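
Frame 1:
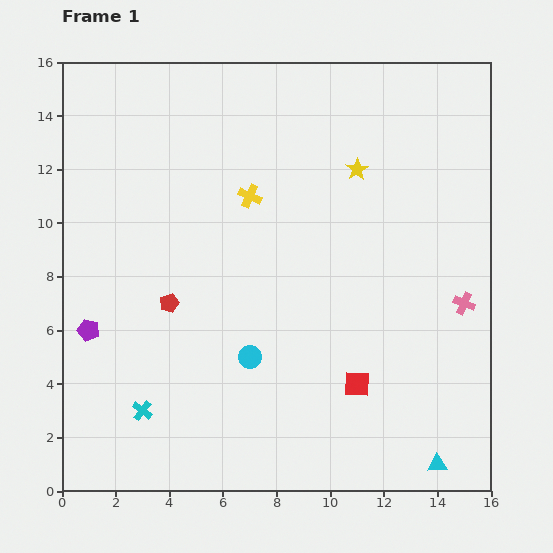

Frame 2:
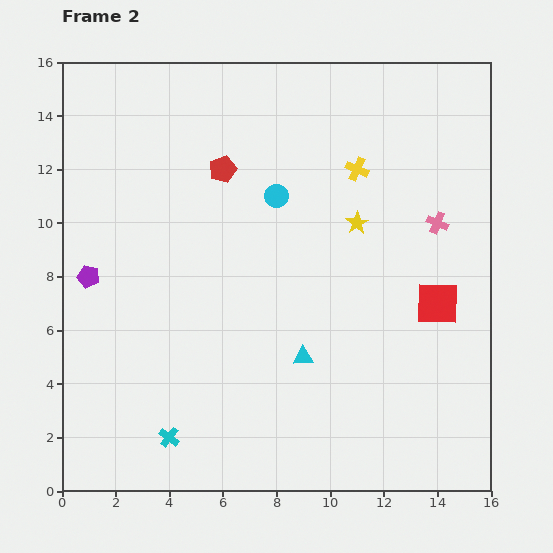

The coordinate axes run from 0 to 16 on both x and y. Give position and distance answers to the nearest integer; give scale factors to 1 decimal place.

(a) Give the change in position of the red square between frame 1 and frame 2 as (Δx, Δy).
(3, 3)

The red square was at (11, 4) in frame 1 and (14, 7) in frame 2.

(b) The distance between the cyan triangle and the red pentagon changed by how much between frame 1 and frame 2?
-4

Distance in frame 1: 12. Distance in frame 2: 8.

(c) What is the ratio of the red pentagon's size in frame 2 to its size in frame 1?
1.4×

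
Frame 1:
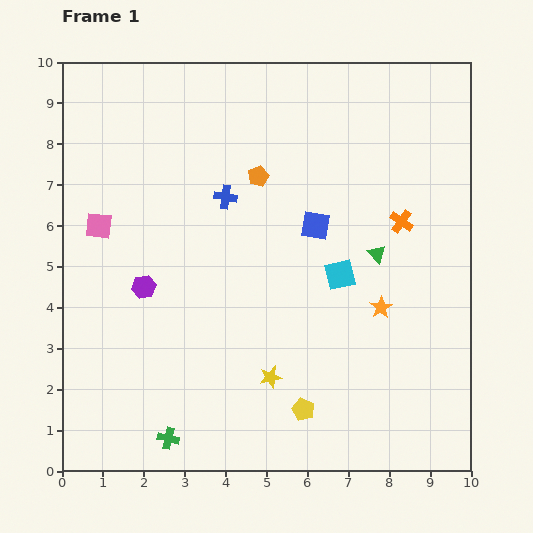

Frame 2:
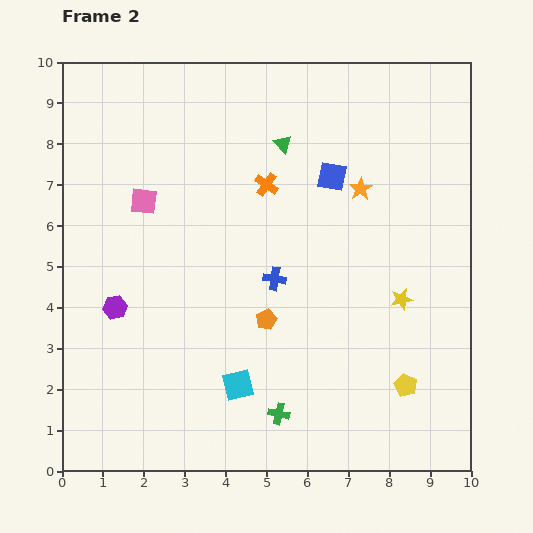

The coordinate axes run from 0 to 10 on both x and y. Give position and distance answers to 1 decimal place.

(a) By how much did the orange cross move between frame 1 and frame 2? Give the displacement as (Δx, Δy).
(-3.3, 0.9)

The orange cross was at (8.3, 6.1) in frame 1 and (5.0, 7.0) in frame 2.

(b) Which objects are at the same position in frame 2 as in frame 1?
none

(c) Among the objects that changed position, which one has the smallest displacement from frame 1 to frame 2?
the purple hexagon

(moved 0.9)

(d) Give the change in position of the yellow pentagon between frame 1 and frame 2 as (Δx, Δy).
(2.5, 0.6)

The yellow pentagon was at (5.9, 1.5) in frame 1 and (8.4, 2.1) in frame 2.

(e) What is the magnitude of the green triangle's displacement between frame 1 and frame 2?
3.5

The green triangle moved from (7.7, 5.3) to (5.4, 8.0), a distance of √(2.3² + 2.7²) ≈ 3.5.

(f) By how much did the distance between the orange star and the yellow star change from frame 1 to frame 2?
-0.3

Distance in frame 1: 3.2. Distance in frame 2: 2.9.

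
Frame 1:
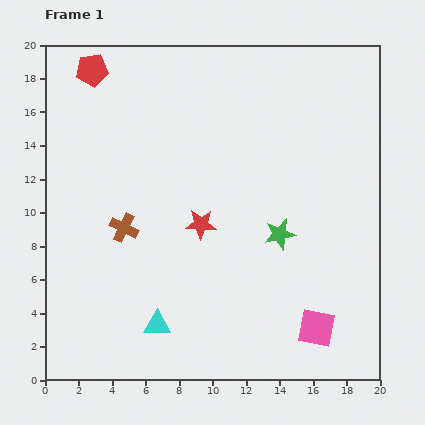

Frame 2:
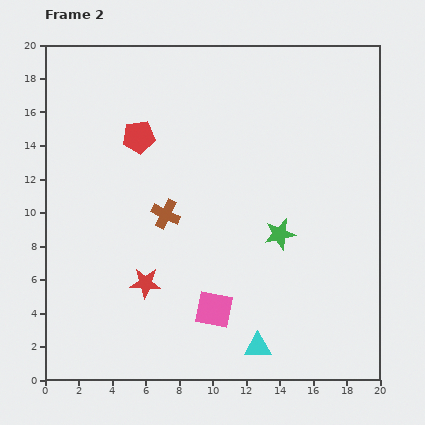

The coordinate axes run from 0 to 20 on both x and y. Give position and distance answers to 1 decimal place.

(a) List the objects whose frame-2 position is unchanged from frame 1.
the green star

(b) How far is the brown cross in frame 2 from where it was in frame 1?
2.6

The brown cross moved from (4.7, 9.1) to (7.2, 9.9), a distance of √(2.5² + 0.8²) ≈ 2.6.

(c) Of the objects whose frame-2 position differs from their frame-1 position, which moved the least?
the brown cross

(moved 2.6)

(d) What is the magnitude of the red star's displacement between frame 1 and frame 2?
4.8

The red star moved from (9.3, 9.3) to (6.0, 5.8), a distance of √(3.3² + 3.5²) ≈ 4.8.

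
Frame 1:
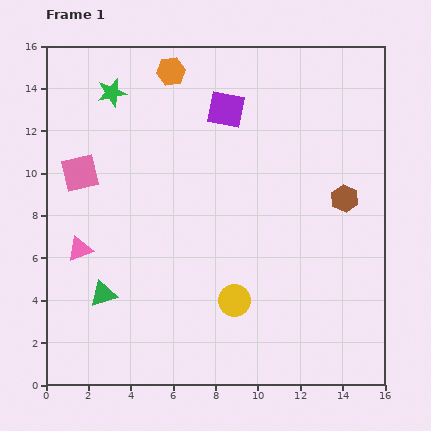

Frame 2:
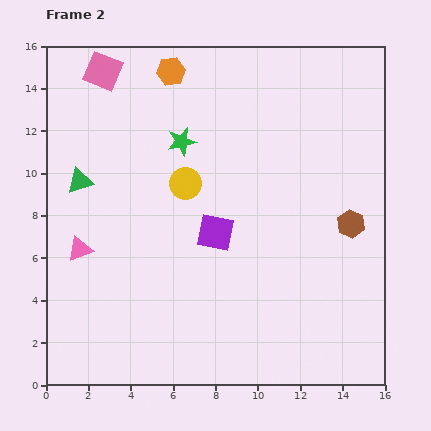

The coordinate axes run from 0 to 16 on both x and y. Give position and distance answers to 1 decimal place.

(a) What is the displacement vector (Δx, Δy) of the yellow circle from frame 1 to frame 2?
(-2.3, 5.5)

The yellow circle was at (8.9, 4.0) in frame 1 and (6.6, 9.5) in frame 2.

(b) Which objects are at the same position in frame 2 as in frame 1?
the pink triangle, the orange hexagon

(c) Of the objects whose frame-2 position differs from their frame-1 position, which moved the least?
the brown hexagon

(moved 1.2)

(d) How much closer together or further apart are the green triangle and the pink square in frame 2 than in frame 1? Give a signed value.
-0.5

Distance in frame 1: 5.8. Distance in frame 2: 5.3.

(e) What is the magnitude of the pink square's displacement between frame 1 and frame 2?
4.9

The pink square moved from (1.6, 10.0) to (2.7, 14.8), a distance of √(1.1² + 4.8²) ≈ 4.9.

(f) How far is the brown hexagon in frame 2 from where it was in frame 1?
1.2

The brown hexagon moved from (14.1, 8.8) to (14.4, 7.6), a distance of √(0.3² + 1.2²) ≈ 1.2.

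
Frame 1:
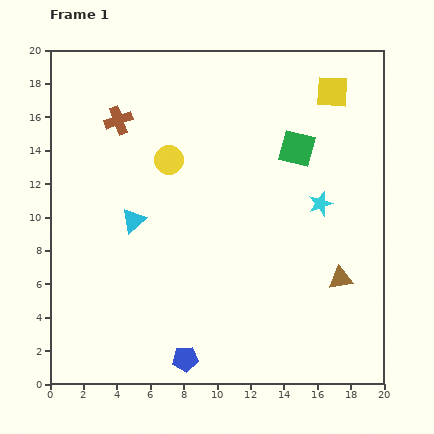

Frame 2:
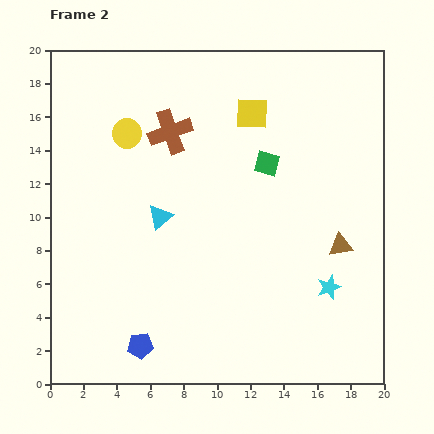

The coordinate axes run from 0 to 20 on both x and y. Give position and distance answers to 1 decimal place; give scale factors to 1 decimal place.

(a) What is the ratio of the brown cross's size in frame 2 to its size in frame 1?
1.6×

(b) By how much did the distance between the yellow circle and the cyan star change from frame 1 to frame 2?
+5.7

Distance in frame 1: 9.5. Distance in frame 2: 15.2.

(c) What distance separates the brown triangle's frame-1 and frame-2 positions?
2.0

The brown triangle moved from (17.4, 6.3) to (17.4, 8.3), a distance of √(0.0² + 2.0²) ≈ 2.0.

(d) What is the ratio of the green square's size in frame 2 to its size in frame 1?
0.7×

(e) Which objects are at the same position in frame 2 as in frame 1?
none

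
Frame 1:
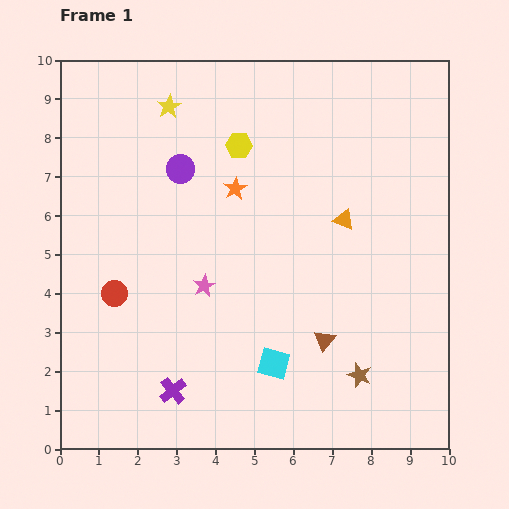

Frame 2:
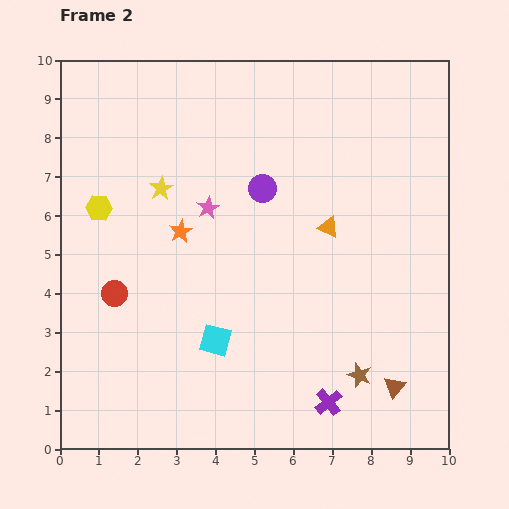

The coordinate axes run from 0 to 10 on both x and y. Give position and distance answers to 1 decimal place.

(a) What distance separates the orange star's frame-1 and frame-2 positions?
1.8

The orange star moved from (4.5, 6.7) to (3.1, 5.6), a distance of √(1.4² + 1.1²) ≈ 1.8.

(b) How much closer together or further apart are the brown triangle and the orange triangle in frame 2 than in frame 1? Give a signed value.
+1.3

Distance in frame 1: 3.1. Distance in frame 2: 4.4.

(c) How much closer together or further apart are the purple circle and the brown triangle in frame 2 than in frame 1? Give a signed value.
+0.4

Distance in frame 1: 5.7. Distance in frame 2: 6.1.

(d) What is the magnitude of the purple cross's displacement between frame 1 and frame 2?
4.0

The purple cross moved from (2.9, 1.5) to (6.9, 1.2), a distance of √(4.0² + 0.3²) ≈ 4.0.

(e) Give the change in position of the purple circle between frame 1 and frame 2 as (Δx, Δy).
(2.1, -0.5)

The purple circle was at (3.1, 7.2) in frame 1 and (5.2, 6.7) in frame 2.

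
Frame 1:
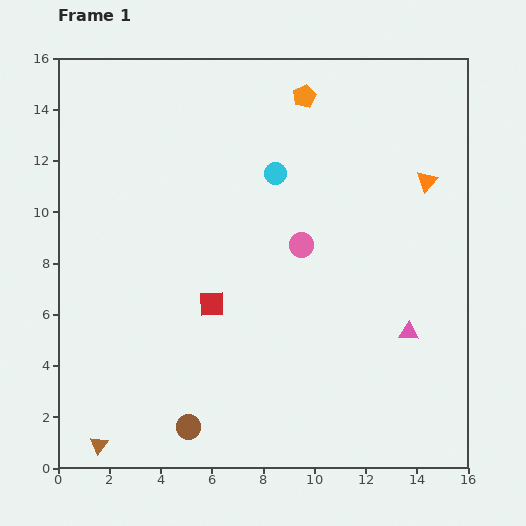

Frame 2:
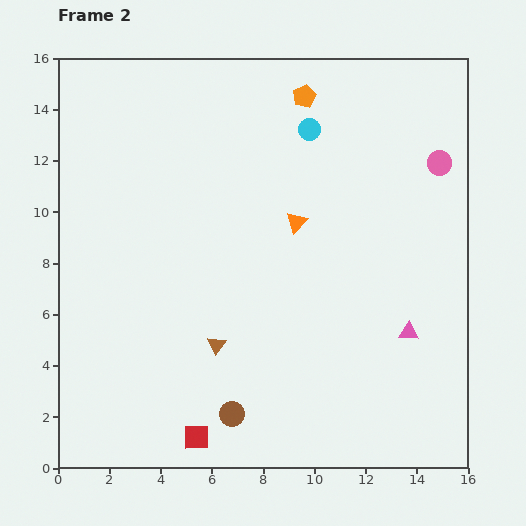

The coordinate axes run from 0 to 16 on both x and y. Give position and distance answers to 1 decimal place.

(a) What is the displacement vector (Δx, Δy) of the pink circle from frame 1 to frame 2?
(5.4, 3.2)

The pink circle was at (9.5, 8.7) in frame 1 and (14.9, 11.9) in frame 2.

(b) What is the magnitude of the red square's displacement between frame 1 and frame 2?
5.2

The red square moved from (6.0, 6.4) to (5.4, 1.2), a distance of √(0.6² + 5.2²) ≈ 5.2.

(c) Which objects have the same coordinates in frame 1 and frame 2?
the pink triangle, the orange pentagon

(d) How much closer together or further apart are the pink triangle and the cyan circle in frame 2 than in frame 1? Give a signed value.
+0.7

Distance in frame 1: 8.1. Distance in frame 2: 8.8.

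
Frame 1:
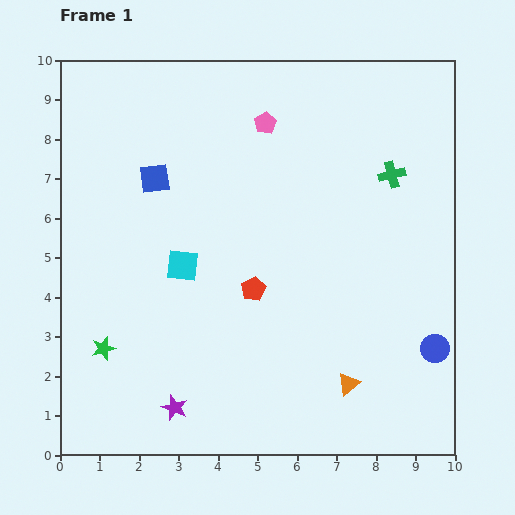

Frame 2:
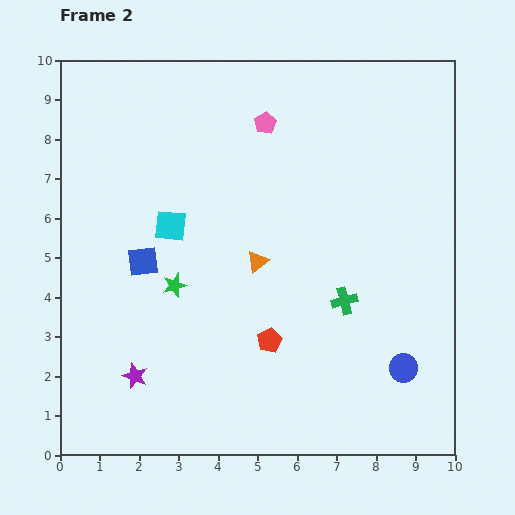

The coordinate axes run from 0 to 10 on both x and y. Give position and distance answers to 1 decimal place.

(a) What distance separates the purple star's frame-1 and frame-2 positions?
1.3

The purple star moved from (2.9, 1.2) to (1.9, 2.0), a distance of √(1.0² + 0.8²) ≈ 1.3.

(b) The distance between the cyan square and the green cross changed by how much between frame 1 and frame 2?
-1.0

Distance in frame 1: 5.8. Distance in frame 2: 4.8.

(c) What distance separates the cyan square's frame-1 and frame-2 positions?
1.0

The cyan square moved from (3.1, 4.8) to (2.8, 5.8), a distance of √(0.3² + 1.0²) ≈ 1.0.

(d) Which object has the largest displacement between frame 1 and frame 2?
the orange triangle

(moved 3.9; next 3.4)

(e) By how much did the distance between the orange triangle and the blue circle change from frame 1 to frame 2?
+2.2

Distance in frame 1: 2.4. Distance in frame 2: 4.6.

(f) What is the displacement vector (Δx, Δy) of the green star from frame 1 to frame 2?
(1.8, 1.6)

The green star was at (1.1, 2.7) in frame 1 and (2.9, 4.3) in frame 2.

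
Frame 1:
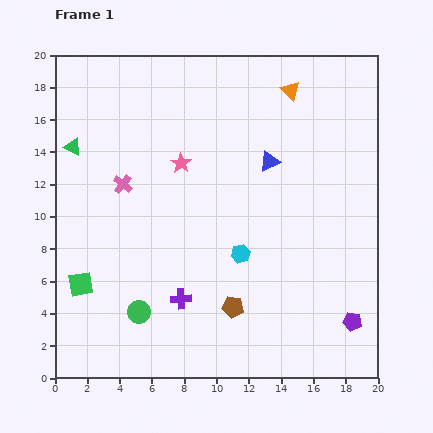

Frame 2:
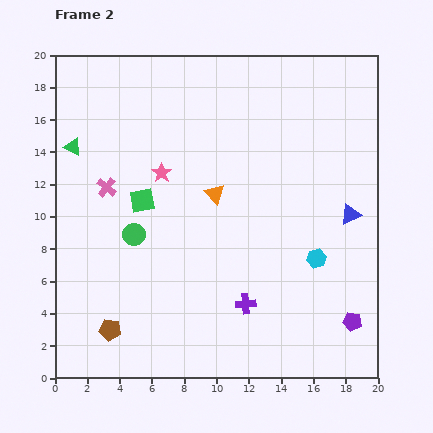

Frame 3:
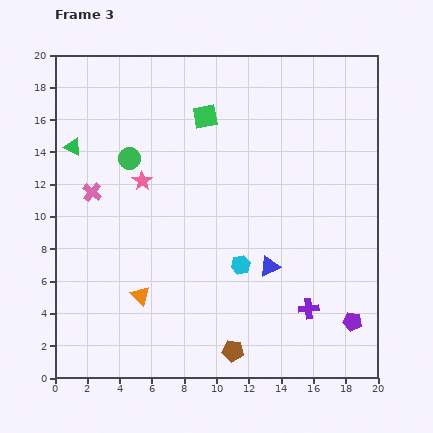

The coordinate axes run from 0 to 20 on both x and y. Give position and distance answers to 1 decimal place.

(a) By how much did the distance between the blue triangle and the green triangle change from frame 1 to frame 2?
+5.5

Distance in frame 1: 12.2. Distance in frame 2: 17.7.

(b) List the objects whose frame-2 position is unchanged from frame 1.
the green triangle, the purple pentagon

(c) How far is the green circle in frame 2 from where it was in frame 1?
4.8

The green circle moved from (5.2, 4.1) to (4.9, 8.9), a distance of √(0.3² + 4.8²) ≈ 4.8.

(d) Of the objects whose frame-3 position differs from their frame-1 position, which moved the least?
the cyan hexagon

(moved 0.7)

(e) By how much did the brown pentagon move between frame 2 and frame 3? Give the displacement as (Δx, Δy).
(7.6, -1.3)

The brown pentagon was at (3.4, 3.0) in frame 2 and (11.0, 1.7) in frame 3.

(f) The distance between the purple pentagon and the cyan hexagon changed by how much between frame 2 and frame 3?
+3.2

Distance in frame 2: 4.5. Distance in frame 3: 7.7.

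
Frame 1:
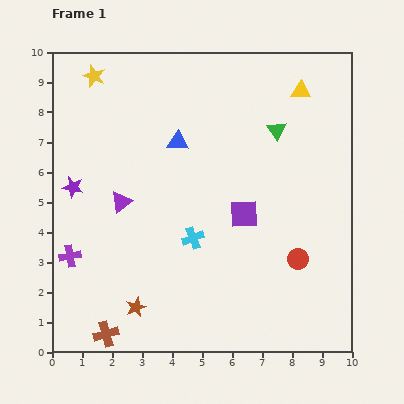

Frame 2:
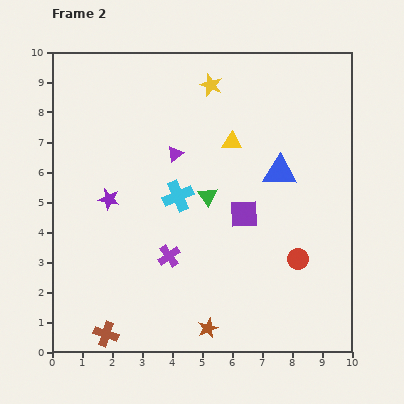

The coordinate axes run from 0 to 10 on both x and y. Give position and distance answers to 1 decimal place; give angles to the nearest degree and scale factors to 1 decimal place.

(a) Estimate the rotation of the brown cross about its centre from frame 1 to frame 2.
34° clockwise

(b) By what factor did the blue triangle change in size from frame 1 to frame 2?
1.5×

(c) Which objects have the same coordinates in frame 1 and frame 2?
the red circle, the brown cross, the purple square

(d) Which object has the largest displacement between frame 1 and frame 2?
the yellow star

(moved 3.9; next 3.5)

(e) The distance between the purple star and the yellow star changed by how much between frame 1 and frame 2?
+1.3

Distance in frame 1: 3.8. Distance in frame 2: 5.1.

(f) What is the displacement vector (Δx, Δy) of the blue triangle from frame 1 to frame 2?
(3.4, -1.0)

The blue triangle was at (4.2, 7.0) in frame 1 and (7.6, 6.0) in frame 2.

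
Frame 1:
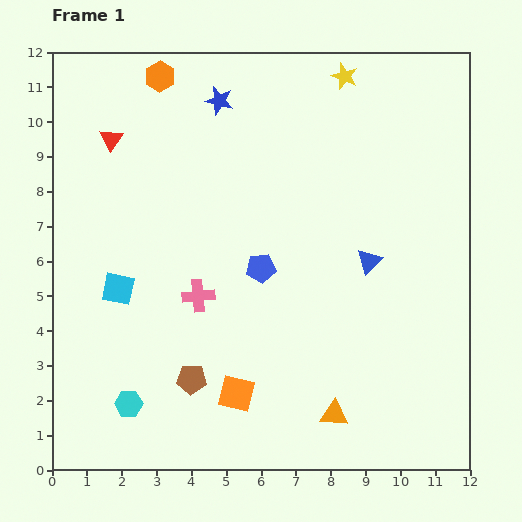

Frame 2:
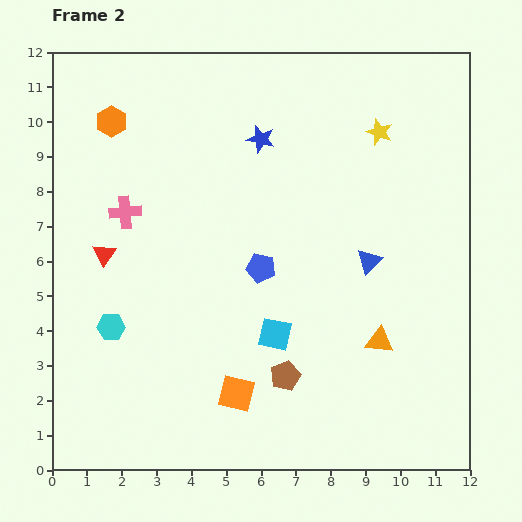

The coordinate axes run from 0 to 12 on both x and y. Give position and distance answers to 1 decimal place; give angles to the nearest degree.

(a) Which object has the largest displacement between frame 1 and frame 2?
the cyan square

(moved 4.7; next 3.3)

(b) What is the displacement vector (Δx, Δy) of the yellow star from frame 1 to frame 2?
(1.0, -1.6)

The yellow star was at (8.4, 11.3) in frame 1 and (9.4, 9.7) in frame 2.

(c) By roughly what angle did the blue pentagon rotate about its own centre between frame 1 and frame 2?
18° clockwise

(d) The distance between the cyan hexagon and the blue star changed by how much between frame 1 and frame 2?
-2.2

Distance in frame 1: 9.1. Distance in frame 2: 6.9.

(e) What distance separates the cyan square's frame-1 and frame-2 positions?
4.7

The cyan square moved from (1.9, 5.2) to (6.4, 3.9), a distance of √(4.5² + 1.3²) ≈ 4.7.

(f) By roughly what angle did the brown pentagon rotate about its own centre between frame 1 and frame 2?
25° counter-clockwise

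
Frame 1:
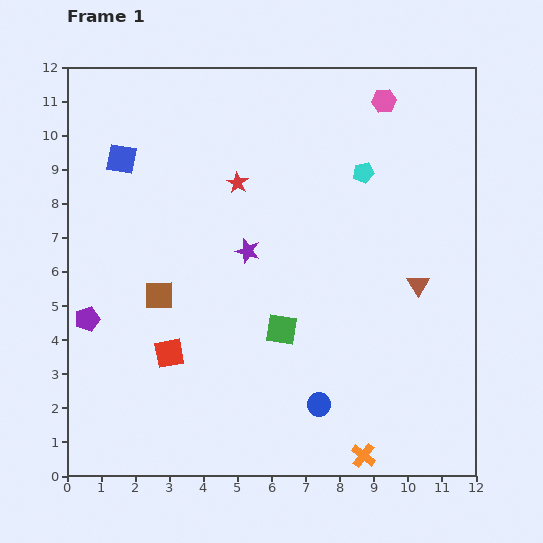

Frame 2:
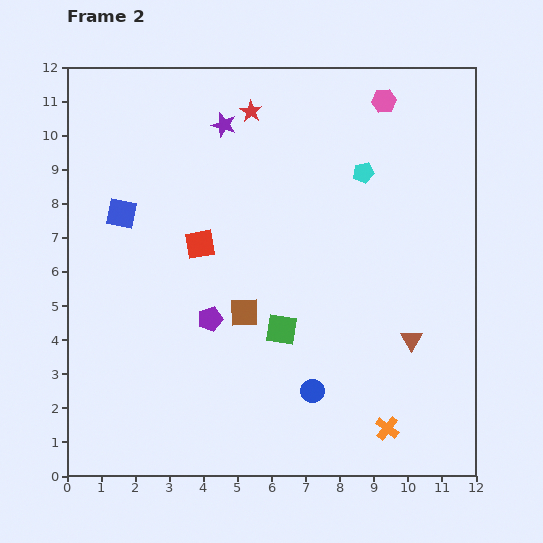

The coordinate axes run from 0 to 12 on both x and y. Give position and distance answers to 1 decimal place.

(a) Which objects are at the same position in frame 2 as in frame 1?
the pink hexagon, the cyan pentagon, the green square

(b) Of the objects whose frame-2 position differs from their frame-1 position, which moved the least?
the blue circle

(moved 0.4)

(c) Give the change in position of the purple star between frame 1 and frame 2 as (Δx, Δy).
(-0.7, 3.7)

The purple star was at (5.3, 6.6) in frame 1 and (4.6, 10.3) in frame 2.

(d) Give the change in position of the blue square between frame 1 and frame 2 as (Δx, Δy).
(0.0, -1.6)

The blue square was at (1.6, 9.3) in frame 1 and (1.6, 7.7) in frame 2.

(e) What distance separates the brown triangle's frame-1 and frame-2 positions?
1.6

The brown triangle moved from (10.3, 5.6) to (10.1, 4.0), a distance of √(0.2² + 1.6²) ≈ 1.6.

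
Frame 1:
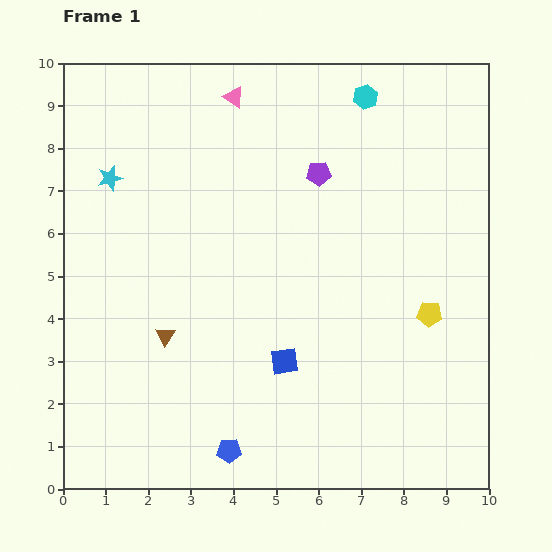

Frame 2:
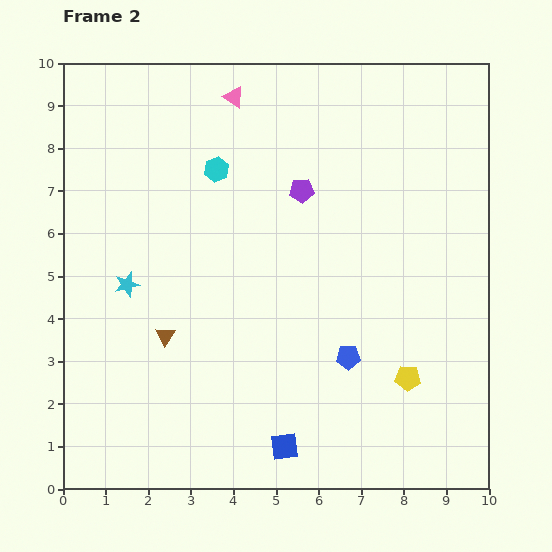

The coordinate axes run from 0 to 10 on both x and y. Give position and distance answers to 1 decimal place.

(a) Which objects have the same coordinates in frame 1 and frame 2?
the brown triangle, the pink triangle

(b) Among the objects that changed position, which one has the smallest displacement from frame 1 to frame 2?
the purple pentagon

(moved 0.6)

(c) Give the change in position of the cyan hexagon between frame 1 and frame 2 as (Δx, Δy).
(-3.5, -1.7)

The cyan hexagon was at (7.1, 9.2) in frame 1 and (3.6, 7.5) in frame 2.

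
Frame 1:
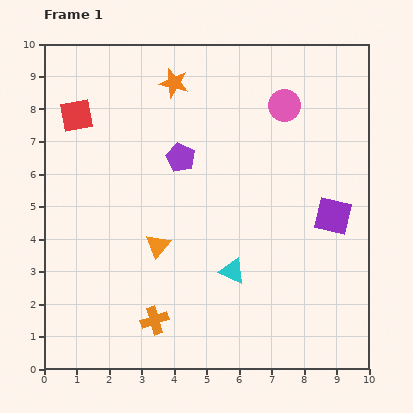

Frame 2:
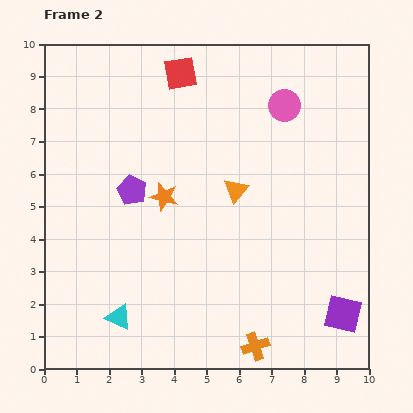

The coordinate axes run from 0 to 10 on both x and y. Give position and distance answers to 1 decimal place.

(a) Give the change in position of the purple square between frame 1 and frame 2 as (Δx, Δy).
(0.3, -3.0)

The purple square was at (8.9, 4.7) in frame 1 and (9.2, 1.7) in frame 2.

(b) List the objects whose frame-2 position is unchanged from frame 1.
the pink circle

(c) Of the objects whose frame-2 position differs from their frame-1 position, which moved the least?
the purple pentagon

(moved 1.8)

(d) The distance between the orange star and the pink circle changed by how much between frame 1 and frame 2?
+1.1

Distance in frame 1: 3.5. Distance in frame 2: 4.6.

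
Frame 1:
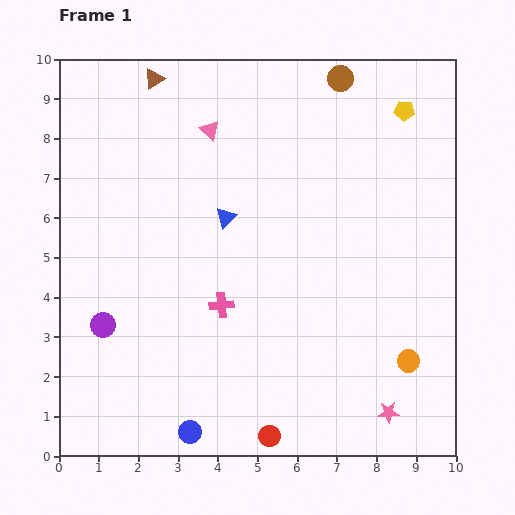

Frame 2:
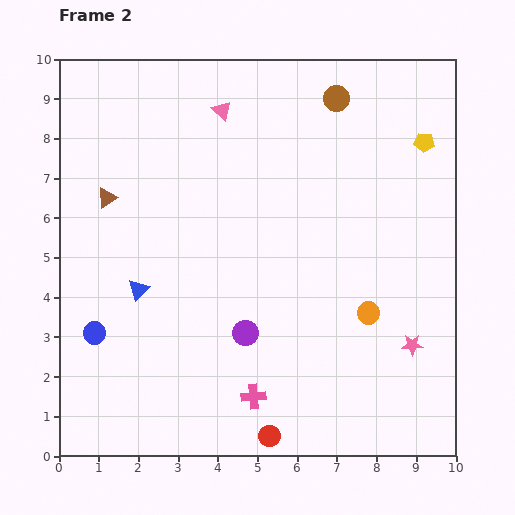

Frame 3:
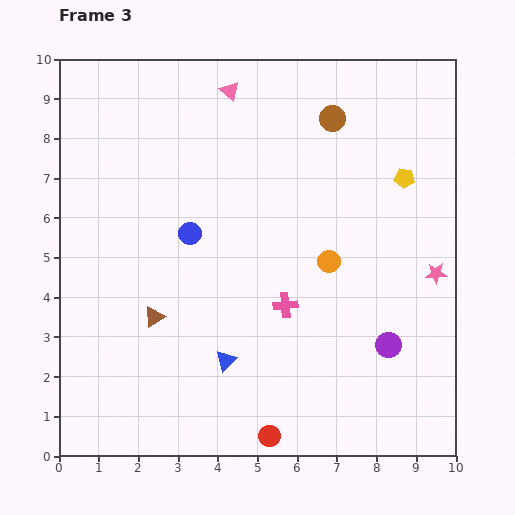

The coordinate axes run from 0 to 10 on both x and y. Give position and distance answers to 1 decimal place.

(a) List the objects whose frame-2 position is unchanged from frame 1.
the red circle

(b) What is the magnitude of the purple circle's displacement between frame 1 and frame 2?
3.6

The purple circle moved from (1.1, 3.3) to (4.7, 3.1), a distance of √(3.6² + 0.2²) ≈ 3.6.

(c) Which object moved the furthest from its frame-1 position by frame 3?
the purple circle

(moved 7.2; next 6.0)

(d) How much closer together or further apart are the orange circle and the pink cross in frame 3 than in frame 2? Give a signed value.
-2.0

Distance in frame 2: 3.6. Distance in frame 3: 1.6.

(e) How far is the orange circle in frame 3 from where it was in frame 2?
1.6

The orange circle moved from (7.8, 3.6) to (6.8, 4.9), a distance of √(1.0² + 1.3²) ≈ 1.6.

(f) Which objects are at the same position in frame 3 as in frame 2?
the red circle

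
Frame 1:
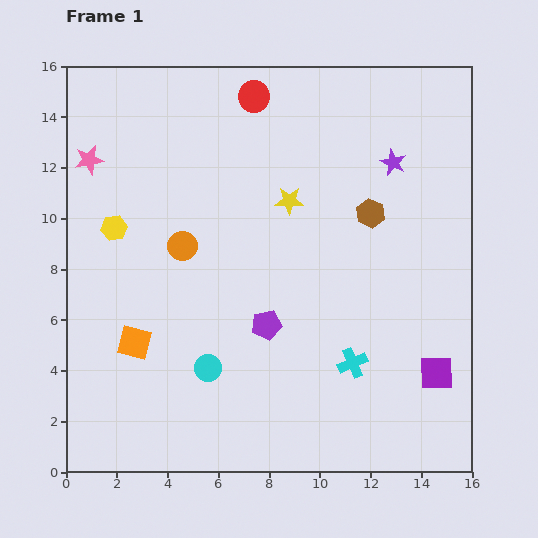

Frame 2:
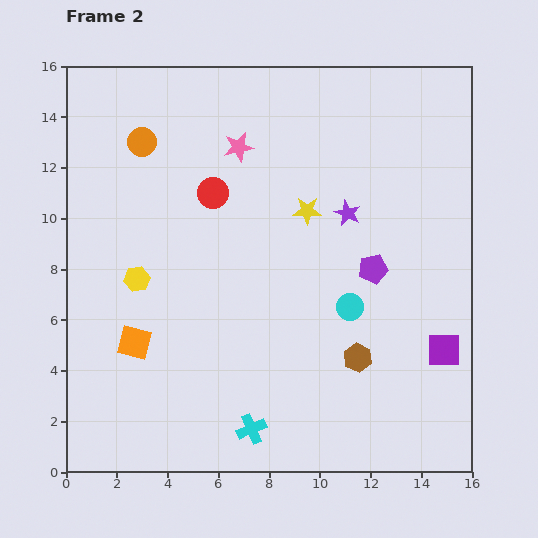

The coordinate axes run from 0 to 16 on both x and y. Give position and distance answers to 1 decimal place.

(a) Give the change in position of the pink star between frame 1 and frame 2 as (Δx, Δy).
(5.9, 0.5)

The pink star was at (0.9, 12.3) in frame 1 and (6.8, 12.8) in frame 2.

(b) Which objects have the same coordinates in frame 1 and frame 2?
the orange square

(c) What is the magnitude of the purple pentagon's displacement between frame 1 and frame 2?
4.7

The purple pentagon moved from (7.9, 5.8) to (12.1, 8.0), a distance of √(4.2² + 2.2²) ≈ 4.7.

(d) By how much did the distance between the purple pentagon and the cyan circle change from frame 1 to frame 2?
-1.2

Distance in frame 1: 2.9. Distance in frame 2: 1.7.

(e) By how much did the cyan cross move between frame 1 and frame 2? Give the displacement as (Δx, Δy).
(-4.0, -2.6)

The cyan cross was at (11.3, 4.3) in frame 1 and (7.3, 1.7) in frame 2.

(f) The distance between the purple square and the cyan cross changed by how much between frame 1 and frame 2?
+4.9

Distance in frame 1: 3.3. Distance in frame 2: 8.2.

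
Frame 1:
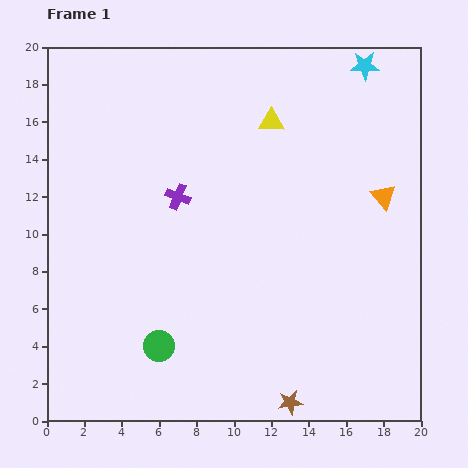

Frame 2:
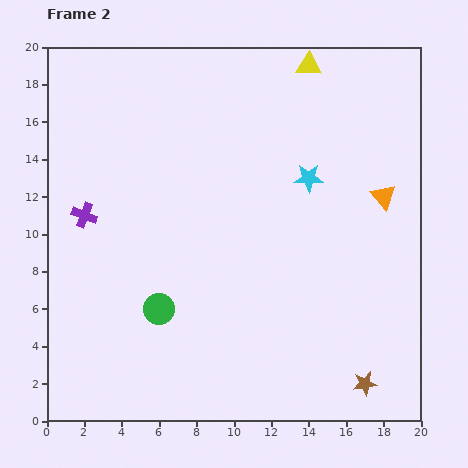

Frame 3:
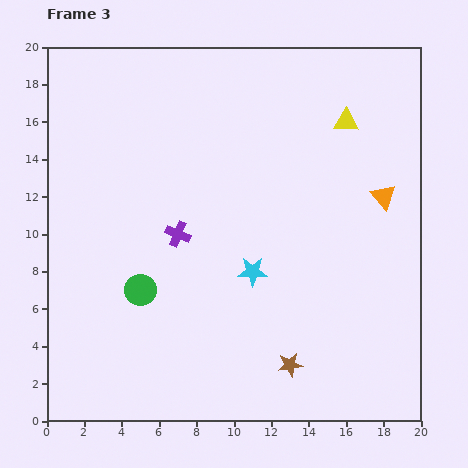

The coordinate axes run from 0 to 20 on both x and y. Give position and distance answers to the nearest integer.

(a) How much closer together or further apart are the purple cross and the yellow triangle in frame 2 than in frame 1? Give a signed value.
+8

Distance in frame 1: 6. Distance in frame 2: 14.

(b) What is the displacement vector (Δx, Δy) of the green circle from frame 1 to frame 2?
(0, 2)

The green circle was at (6, 4) in frame 1 and (6, 6) in frame 2.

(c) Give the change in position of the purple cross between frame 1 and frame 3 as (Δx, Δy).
(0, -2)

The purple cross was at (7, 12) in frame 1 and (7, 10) in frame 3.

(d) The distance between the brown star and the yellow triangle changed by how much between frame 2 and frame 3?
-4

Distance in frame 2: 17. Distance in frame 3: 13.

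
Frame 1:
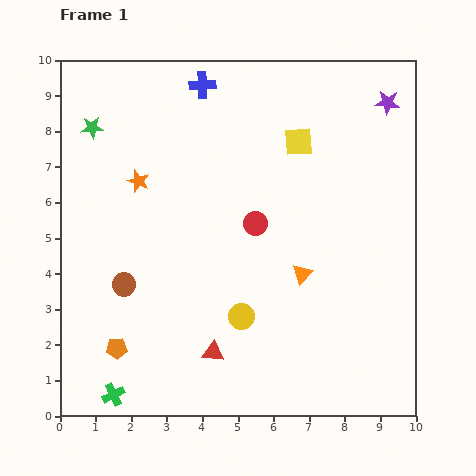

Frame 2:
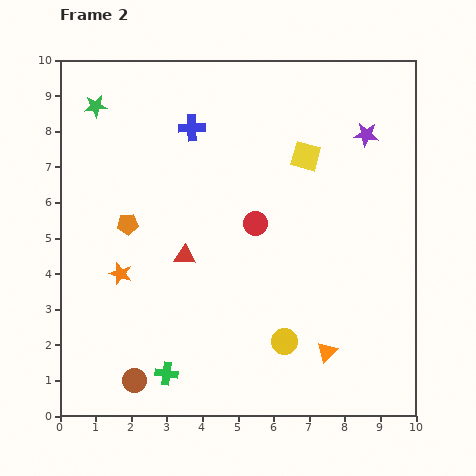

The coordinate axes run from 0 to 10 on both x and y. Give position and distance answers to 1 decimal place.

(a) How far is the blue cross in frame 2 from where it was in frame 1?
1.2

The blue cross moved from (4.0, 9.3) to (3.7, 8.1), a distance of √(0.3² + 1.2²) ≈ 1.2.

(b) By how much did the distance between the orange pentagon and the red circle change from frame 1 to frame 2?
-1.6

Distance in frame 1: 5.2. Distance in frame 2: 3.6.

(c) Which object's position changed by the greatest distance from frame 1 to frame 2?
the orange pentagon

(moved 3.5; next 2.8)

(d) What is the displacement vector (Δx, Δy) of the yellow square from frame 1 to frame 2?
(0.2, -0.4)

The yellow square was at (6.7, 7.7) in frame 1 and (6.9, 7.3) in frame 2.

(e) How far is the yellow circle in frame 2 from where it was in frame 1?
1.4

The yellow circle moved from (5.1, 2.8) to (6.3, 2.1), a distance of √(1.2² + 0.7²) ≈ 1.4.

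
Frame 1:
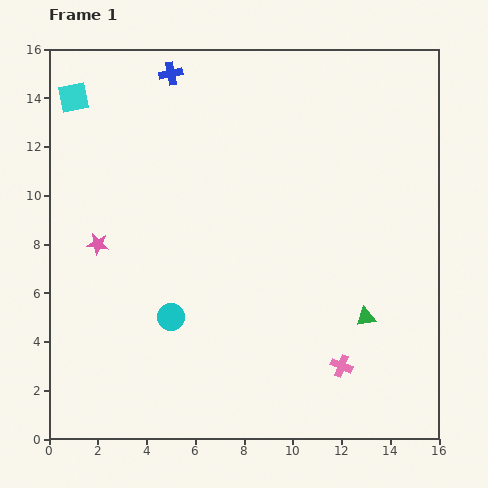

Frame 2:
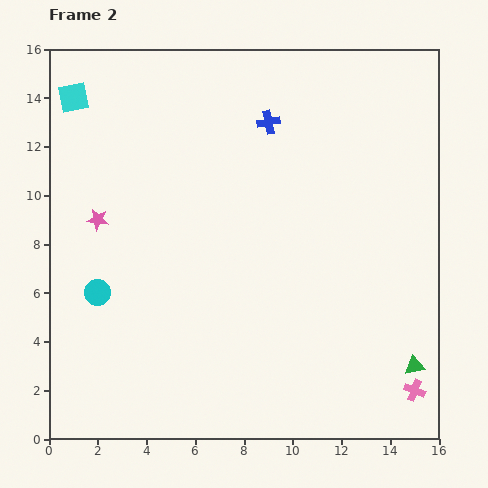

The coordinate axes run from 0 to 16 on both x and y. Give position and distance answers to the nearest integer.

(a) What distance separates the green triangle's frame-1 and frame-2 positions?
3

The green triangle moved from (13, 5) to (15, 3), a distance of √(2² + 2²) ≈ 3.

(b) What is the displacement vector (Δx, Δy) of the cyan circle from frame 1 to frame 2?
(-3, 1)

The cyan circle was at (5, 5) in frame 1 and (2, 6) in frame 2.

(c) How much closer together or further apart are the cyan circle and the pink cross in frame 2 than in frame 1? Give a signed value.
+7

Distance in frame 1: 7. Distance in frame 2: 14.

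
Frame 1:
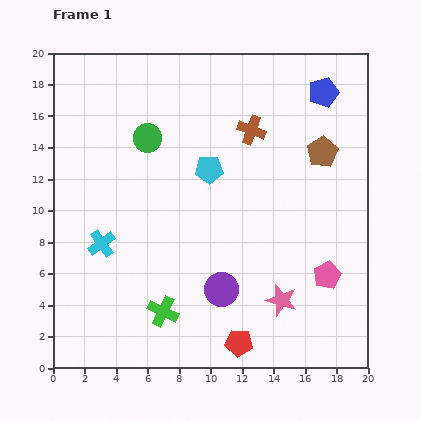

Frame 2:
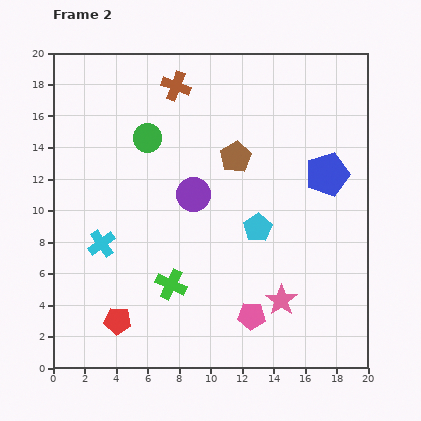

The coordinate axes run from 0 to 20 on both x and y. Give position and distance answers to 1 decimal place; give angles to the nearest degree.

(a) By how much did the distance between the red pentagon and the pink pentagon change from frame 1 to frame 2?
+1.4

Distance in frame 1: 7.1. Distance in frame 2: 8.5.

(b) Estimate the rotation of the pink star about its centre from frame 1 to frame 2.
19° clockwise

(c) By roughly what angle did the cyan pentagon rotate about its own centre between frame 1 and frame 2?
30° counter-clockwise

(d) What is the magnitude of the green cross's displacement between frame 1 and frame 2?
1.8

The green cross moved from (7.0, 3.6) to (7.5, 5.3), a distance of √(0.5² + 1.7²) ≈ 1.8.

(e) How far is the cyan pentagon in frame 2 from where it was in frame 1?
4.8

The cyan pentagon moved from (9.9, 12.6) to (13.0, 8.9), a distance of √(3.1² + 3.7²) ≈ 4.8.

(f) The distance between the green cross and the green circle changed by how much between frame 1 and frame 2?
-1.6

Distance in frame 1: 11.0. Distance in frame 2: 9.4.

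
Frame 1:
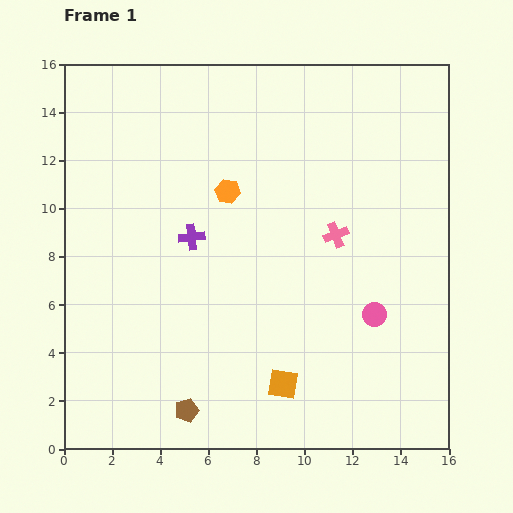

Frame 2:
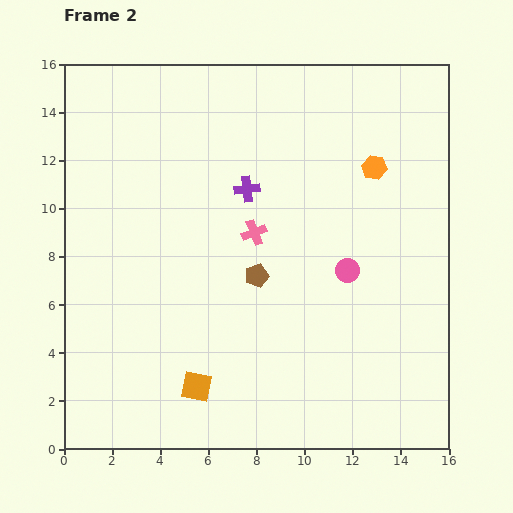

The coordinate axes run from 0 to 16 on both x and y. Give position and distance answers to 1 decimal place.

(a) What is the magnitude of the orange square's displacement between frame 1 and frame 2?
3.6

The orange square moved from (9.1, 2.7) to (5.5, 2.6), a distance of √(3.6² + 0.1²) ≈ 3.6.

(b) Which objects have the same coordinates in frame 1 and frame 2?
none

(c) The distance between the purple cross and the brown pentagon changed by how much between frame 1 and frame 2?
-3.6

Distance in frame 1: 7.2. Distance in frame 2: 3.6.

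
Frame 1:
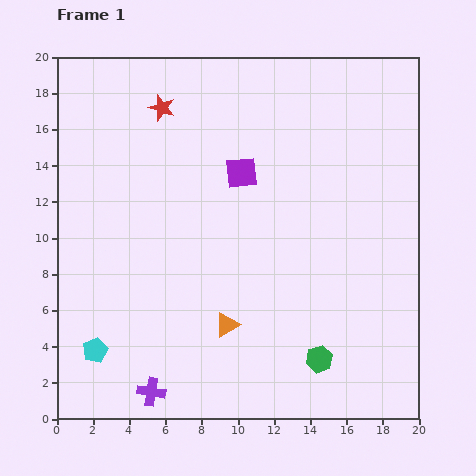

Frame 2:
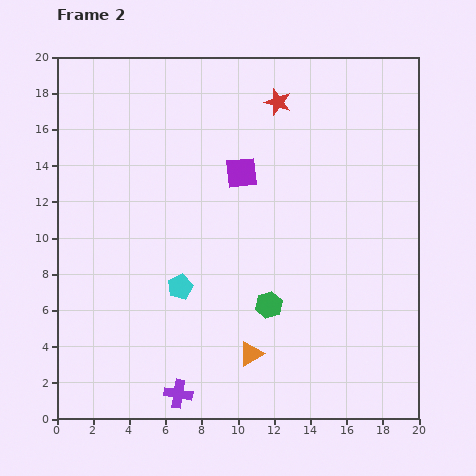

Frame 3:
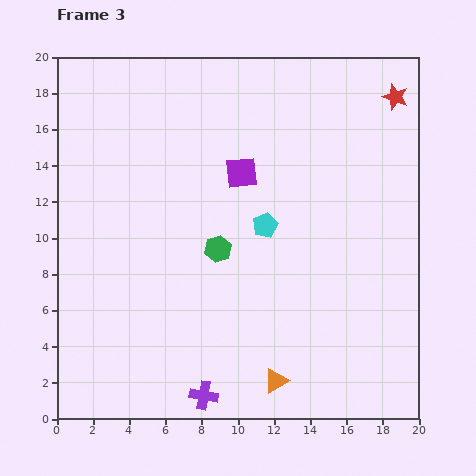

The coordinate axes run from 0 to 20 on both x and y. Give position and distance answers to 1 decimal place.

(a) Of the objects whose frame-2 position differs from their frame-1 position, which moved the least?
the purple cross

(moved 1.5)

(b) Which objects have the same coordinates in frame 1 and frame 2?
the purple square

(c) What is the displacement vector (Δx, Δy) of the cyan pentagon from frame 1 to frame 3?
(9.4, 6.9)

The cyan pentagon was at (2.1, 3.8) in frame 1 and (11.5, 10.7) in frame 3.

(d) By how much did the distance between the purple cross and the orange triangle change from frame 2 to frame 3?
-0.5

Distance in frame 2: 4.6. Distance in frame 3: 4.1.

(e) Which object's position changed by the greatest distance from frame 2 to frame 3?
the red star

(moved 6.5; next 5.8)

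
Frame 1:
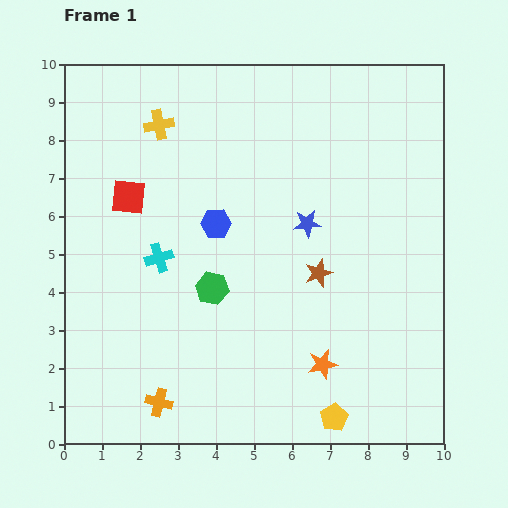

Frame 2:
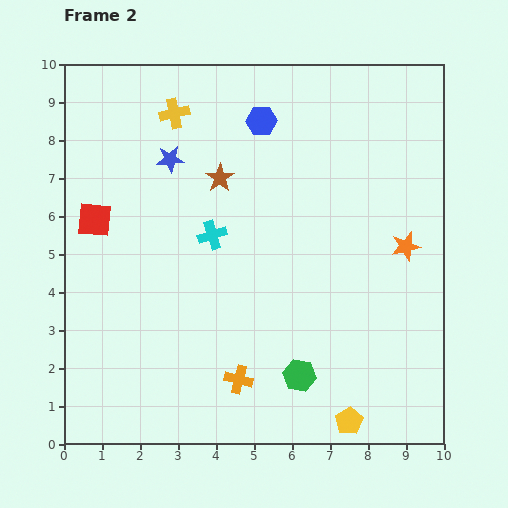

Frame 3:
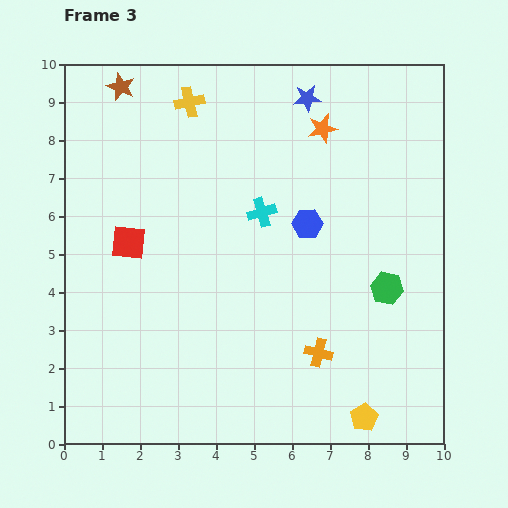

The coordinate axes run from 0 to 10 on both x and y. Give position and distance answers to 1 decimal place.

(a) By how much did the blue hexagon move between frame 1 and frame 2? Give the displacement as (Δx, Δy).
(1.2, 2.7)

The blue hexagon was at (4.0, 5.8) in frame 1 and (5.2, 8.5) in frame 2.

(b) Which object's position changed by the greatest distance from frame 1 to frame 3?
the brown star

(moved 7.1; next 6.2)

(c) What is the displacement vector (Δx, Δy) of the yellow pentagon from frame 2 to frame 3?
(0.4, 0.1)

The yellow pentagon was at (7.5, 0.6) in frame 2 and (7.9, 0.7) in frame 3.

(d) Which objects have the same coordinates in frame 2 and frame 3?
none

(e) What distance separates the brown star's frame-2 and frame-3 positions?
3.5

The brown star moved from (4.1, 7.0) to (1.5, 9.4), a distance of √(2.6² + 2.4²) ≈ 3.5.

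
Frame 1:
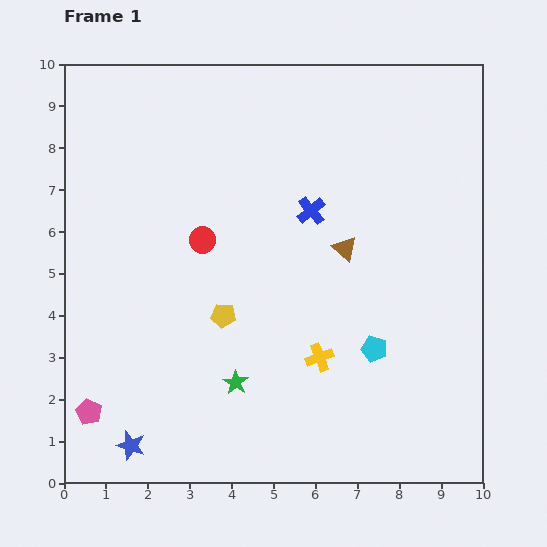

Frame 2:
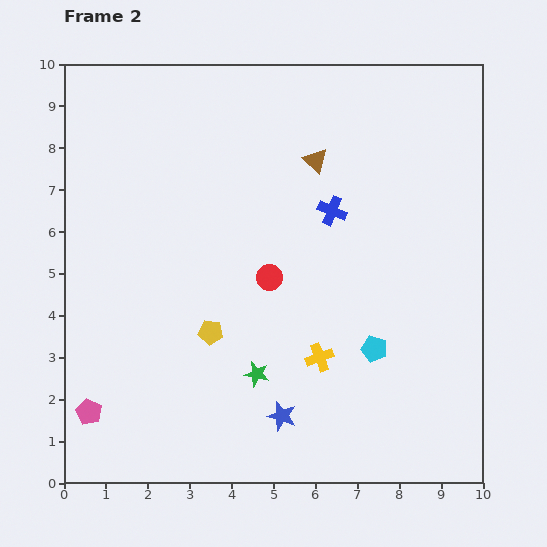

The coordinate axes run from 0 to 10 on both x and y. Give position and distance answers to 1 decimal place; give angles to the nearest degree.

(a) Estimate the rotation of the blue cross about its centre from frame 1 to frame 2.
29° counter-clockwise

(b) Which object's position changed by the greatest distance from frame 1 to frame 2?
the blue star

(moved 3.7; next 2.2)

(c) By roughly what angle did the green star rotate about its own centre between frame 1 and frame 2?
20° counter-clockwise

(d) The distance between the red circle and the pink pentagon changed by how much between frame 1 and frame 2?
+0.5

Distance in frame 1: 4.9. Distance in frame 2: 5.4.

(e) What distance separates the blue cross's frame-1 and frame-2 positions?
0.5

The blue cross moved from (5.9, 6.5) to (6.4, 6.5), a distance of √(0.5² + 0.0²) ≈ 0.5.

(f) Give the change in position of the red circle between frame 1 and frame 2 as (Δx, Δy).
(1.6, -0.9)

The red circle was at (3.3, 5.8) in frame 1 and (4.9, 4.9) in frame 2.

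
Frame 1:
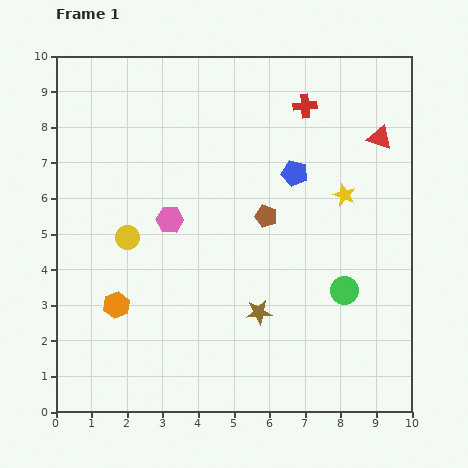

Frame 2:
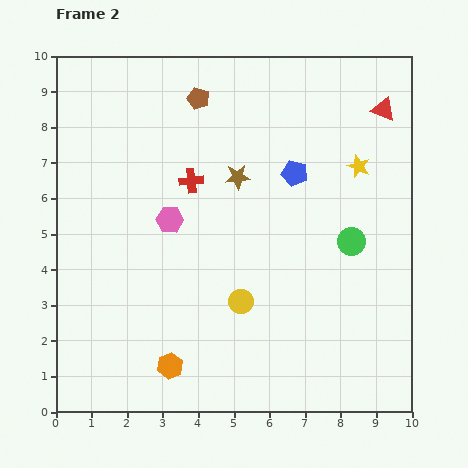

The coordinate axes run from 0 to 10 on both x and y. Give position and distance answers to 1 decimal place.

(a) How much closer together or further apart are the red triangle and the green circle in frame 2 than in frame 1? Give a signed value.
-0.6

Distance in frame 1: 4.4. Distance in frame 2: 3.8.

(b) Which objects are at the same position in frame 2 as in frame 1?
the pink hexagon, the blue pentagon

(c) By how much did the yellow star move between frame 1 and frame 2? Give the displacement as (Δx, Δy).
(0.4, 0.8)

The yellow star was at (8.1, 6.1) in frame 1 and (8.5, 6.9) in frame 2.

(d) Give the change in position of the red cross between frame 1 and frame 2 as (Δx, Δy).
(-3.2, -2.1)

The red cross was at (7.0, 8.6) in frame 1 and (3.8, 6.5) in frame 2.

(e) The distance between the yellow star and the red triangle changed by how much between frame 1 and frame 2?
-0.2

Distance in frame 1: 1.9. Distance in frame 2: 1.7.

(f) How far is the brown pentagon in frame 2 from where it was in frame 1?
3.8

The brown pentagon moved from (5.9, 5.5) to (4.0, 8.8), a distance of √(1.9² + 3.3²) ≈ 3.8.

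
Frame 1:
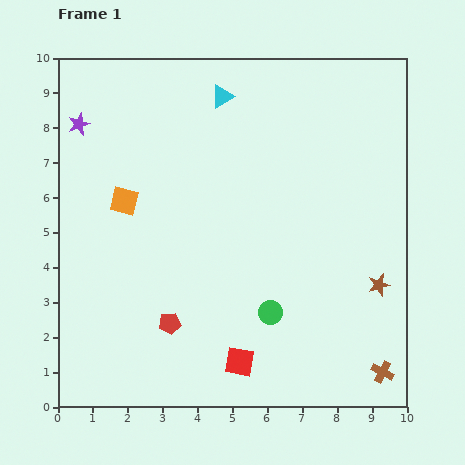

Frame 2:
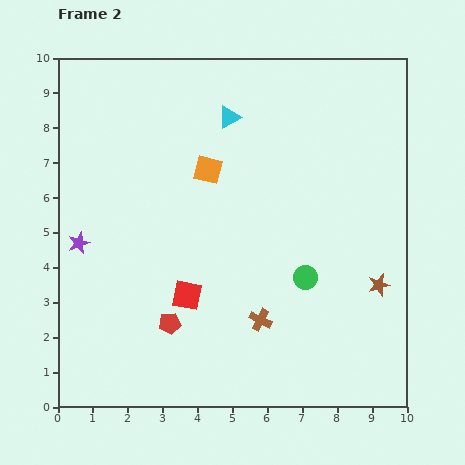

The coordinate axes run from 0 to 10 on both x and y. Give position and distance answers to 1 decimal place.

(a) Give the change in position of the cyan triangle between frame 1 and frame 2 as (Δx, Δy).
(0.2, -0.6)

The cyan triangle was at (4.7, 8.9) in frame 1 and (4.9, 8.3) in frame 2.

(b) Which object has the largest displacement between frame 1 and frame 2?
the brown cross

(moved 3.8; next 3.4)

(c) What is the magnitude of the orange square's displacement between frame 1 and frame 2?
2.6

The orange square moved from (1.9, 5.9) to (4.3, 6.8), a distance of √(2.4² + 0.9²) ≈ 2.6.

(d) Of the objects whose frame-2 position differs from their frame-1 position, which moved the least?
the cyan triangle

(moved 0.6)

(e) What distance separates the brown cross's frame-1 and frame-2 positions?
3.8

The brown cross moved from (9.3, 1.0) to (5.8, 2.5), a distance of √(3.5² + 1.5²) ≈ 3.8.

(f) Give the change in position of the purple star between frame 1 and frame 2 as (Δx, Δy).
(0.0, -3.4)

The purple star was at (0.6, 8.1) in frame 1 and (0.6, 4.7) in frame 2.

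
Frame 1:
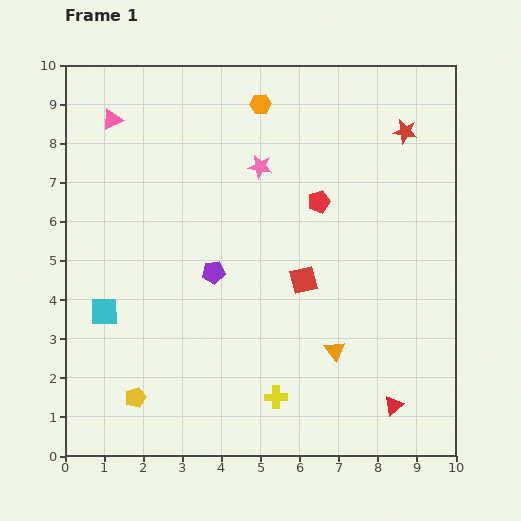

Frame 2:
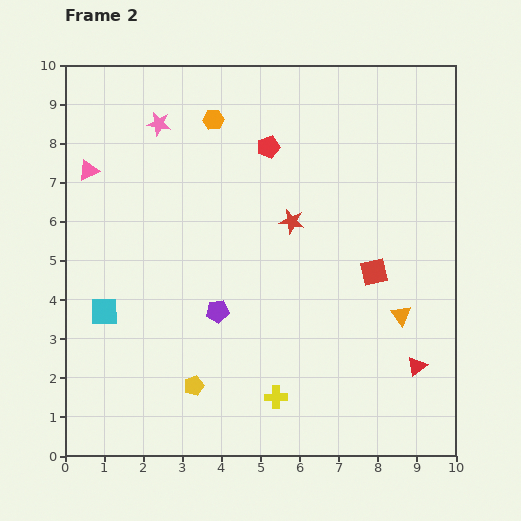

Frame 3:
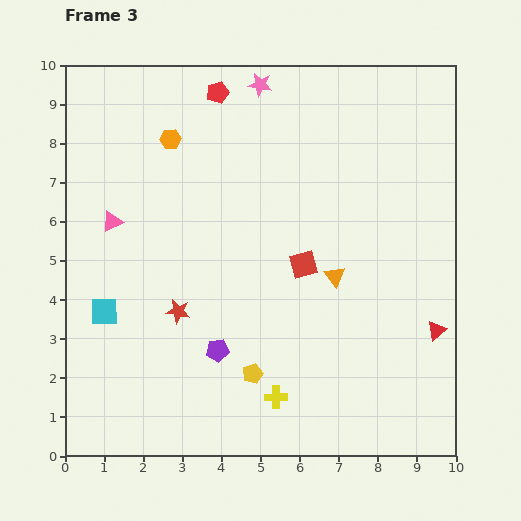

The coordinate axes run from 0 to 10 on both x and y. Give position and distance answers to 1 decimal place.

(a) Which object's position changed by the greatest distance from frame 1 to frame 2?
the red star

(moved 3.7; next 2.8)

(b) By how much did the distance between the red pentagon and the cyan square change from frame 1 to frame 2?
-0.3

Distance in frame 1: 6.2. Distance in frame 2: 5.9.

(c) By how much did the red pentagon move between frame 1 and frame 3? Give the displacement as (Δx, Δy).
(-2.6, 2.8)

The red pentagon was at (6.5, 6.5) in frame 1 and (3.9, 9.3) in frame 3.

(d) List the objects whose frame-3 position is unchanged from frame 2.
the cyan square, the yellow cross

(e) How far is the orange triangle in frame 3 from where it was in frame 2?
2.0

The orange triangle moved from (8.6, 3.6) to (6.9, 4.6), a distance of √(1.7² + 1.0²) ≈ 2.0.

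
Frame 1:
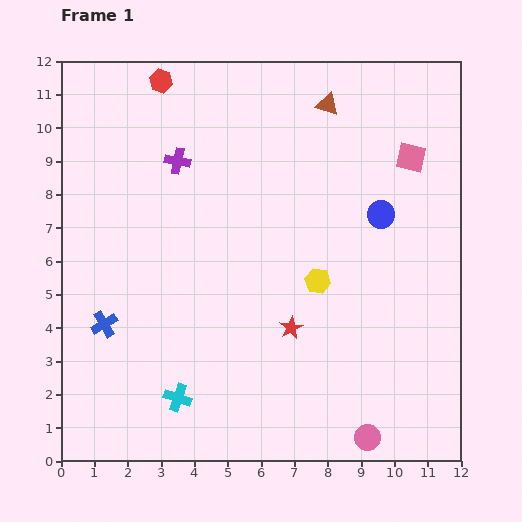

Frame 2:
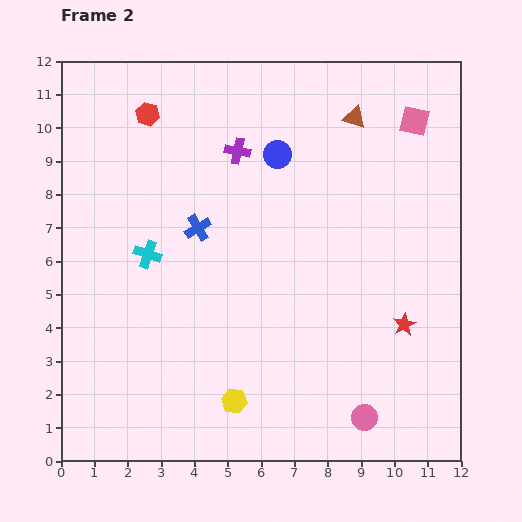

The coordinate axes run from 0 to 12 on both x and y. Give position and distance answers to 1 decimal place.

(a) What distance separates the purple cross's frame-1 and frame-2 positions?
1.8

The purple cross moved from (3.5, 9.0) to (5.3, 9.3), a distance of √(1.8² + 0.3²) ≈ 1.8.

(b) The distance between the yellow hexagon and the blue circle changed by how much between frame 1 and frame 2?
+4.7

Distance in frame 1: 2.8. Distance in frame 2: 7.5.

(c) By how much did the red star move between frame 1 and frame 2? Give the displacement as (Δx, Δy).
(3.4, 0.1)

The red star was at (6.9, 4.0) in frame 1 and (10.3, 4.1) in frame 2.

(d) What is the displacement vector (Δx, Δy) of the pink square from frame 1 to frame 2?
(0.1, 1.1)

The pink square was at (10.5, 9.1) in frame 1 and (10.6, 10.2) in frame 2.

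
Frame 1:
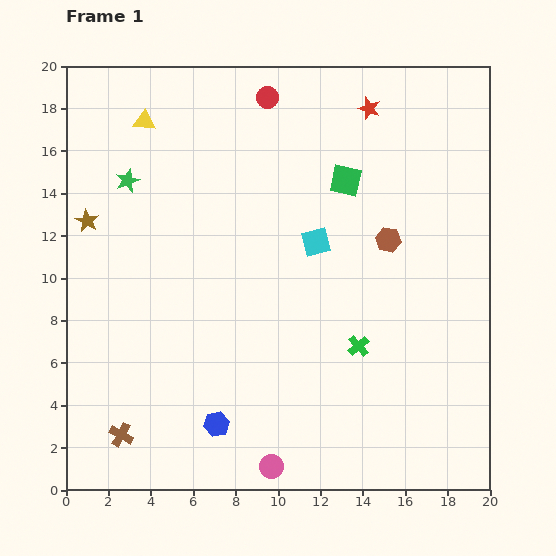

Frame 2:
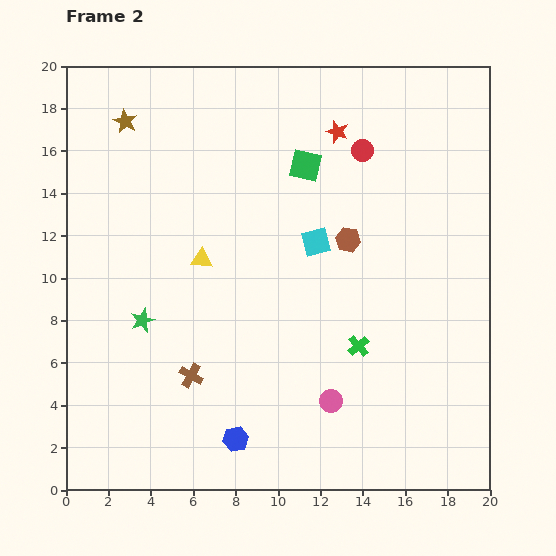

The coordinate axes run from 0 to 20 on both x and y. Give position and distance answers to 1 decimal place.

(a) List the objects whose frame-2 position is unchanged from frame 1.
the green cross, the cyan square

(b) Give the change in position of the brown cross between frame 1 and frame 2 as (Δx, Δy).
(3.3, 2.8)

The brown cross was at (2.6, 2.6) in frame 1 and (5.9, 5.4) in frame 2.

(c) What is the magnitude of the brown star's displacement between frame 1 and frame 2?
5.0

The brown star moved from (1.0, 12.7) to (2.8, 17.4), a distance of √(1.8² + 4.7²) ≈ 5.0.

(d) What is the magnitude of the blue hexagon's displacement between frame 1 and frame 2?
1.1

The blue hexagon moved from (7.1, 3.1) to (8.0, 2.4), a distance of √(0.9² + 0.7²) ≈ 1.1.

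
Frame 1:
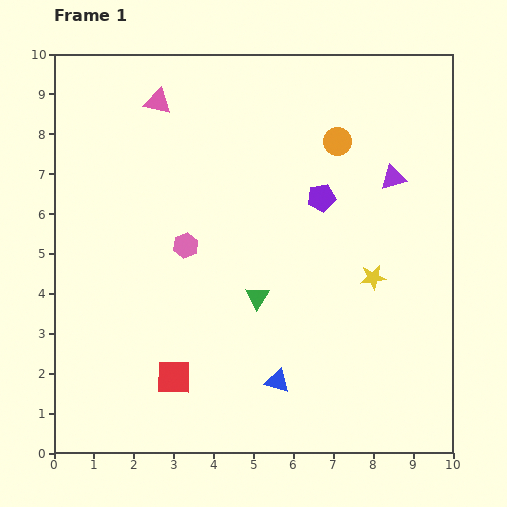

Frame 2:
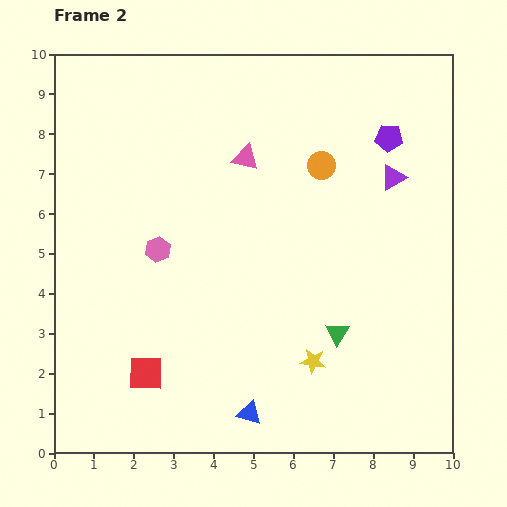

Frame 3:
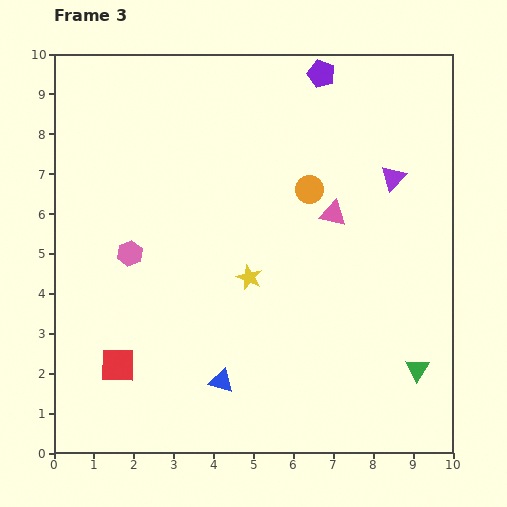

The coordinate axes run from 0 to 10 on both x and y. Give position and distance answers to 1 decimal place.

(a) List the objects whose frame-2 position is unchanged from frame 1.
the purple triangle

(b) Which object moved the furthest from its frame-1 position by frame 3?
the pink triangle

(moved 5.2; next 4.4)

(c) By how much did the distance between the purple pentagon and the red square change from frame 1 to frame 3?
+3.1

Distance in frame 1: 5.8. Distance in frame 3: 8.9.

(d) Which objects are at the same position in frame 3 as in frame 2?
the purple triangle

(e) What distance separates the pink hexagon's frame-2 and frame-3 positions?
0.7

The pink hexagon moved from (2.6, 5.1) to (1.9, 5.0), a distance of √(0.7² + 0.1²) ≈ 0.7.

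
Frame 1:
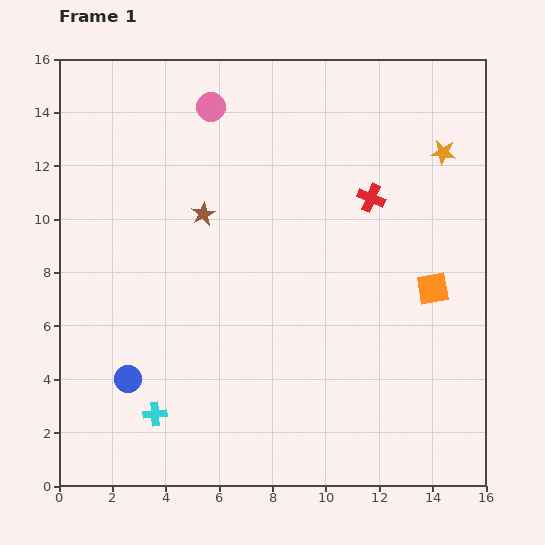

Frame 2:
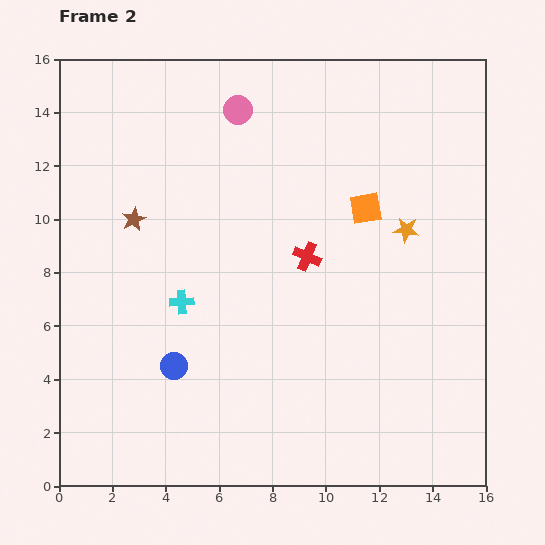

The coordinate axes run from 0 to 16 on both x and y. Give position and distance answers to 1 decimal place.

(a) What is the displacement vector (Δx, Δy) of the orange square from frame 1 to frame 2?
(-2.5, 3.0)

The orange square was at (14.0, 7.4) in frame 1 and (11.5, 10.4) in frame 2.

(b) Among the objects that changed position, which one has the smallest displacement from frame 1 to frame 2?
the pink circle

(moved 1.0)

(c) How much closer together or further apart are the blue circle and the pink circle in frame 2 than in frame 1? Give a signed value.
-0.8

Distance in frame 1: 10.7. Distance in frame 2: 9.9.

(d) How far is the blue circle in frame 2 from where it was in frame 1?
1.8

The blue circle moved from (2.6, 4.0) to (4.3, 4.5), a distance of √(1.7² + 0.5²) ≈ 1.8.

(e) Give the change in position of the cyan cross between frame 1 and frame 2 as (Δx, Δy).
(1.0, 4.2)

The cyan cross was at (3.6, 2.7) in frame 1 and (4.6, 6.9) in frame 2.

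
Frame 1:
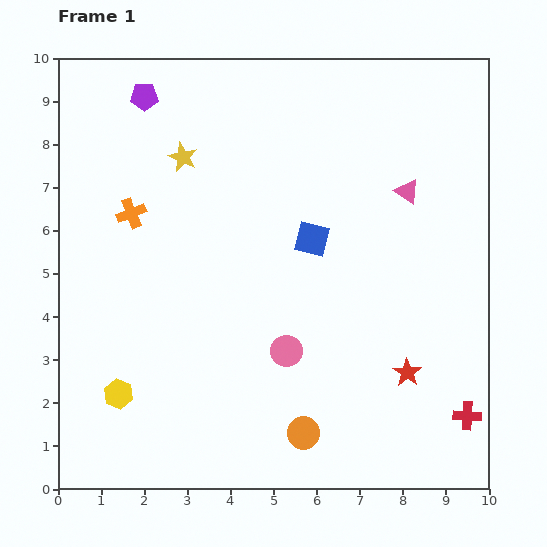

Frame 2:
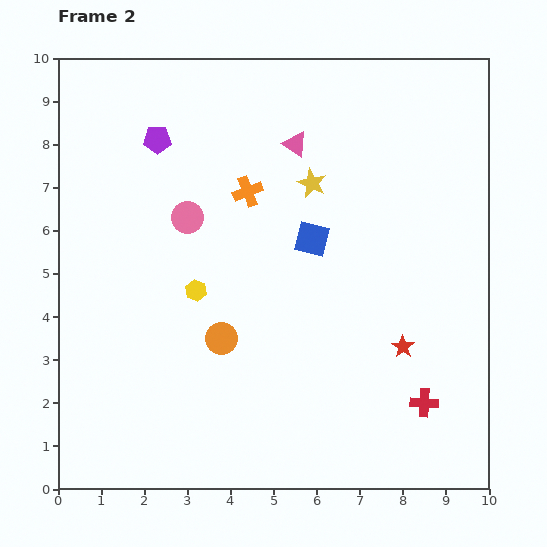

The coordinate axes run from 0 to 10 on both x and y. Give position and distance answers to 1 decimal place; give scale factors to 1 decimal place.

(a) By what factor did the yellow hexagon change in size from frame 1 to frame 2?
0.7×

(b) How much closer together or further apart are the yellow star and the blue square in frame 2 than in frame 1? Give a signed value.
-2.3

Distance in frame 1: 3.6. Distance in frame 2: 1.3.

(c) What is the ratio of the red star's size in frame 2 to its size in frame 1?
0.8×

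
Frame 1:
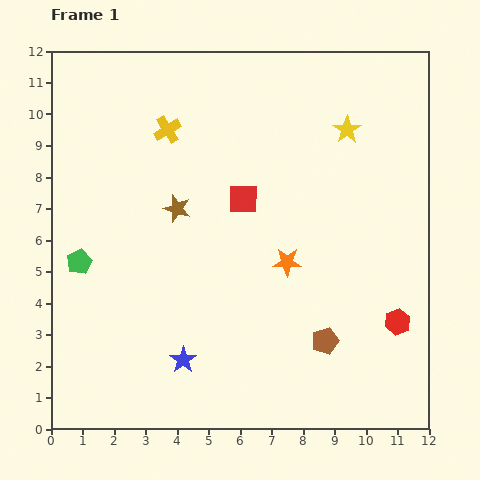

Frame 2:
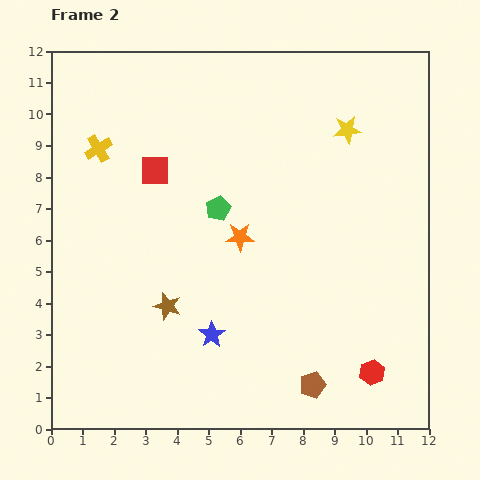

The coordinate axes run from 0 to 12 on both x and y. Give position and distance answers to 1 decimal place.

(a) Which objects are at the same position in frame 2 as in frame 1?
the yellow star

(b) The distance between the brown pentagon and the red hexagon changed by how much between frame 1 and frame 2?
-0.5

Distance in frame 1: 2.4. Distance in frame 2: 1.9.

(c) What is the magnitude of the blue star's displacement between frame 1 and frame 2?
1.2

The blue star moved from (4.2, 2.2) to (5.1, 3.0), a distance of √(0.9² + 0.8²) ≈ 1.2.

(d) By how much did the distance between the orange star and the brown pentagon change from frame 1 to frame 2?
+2.4

Distance in frame 1: 2.8. Distance in frame 2: 5.2.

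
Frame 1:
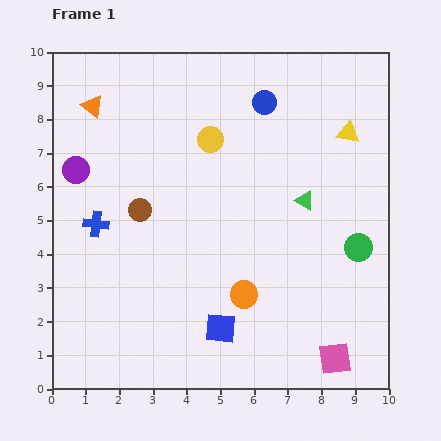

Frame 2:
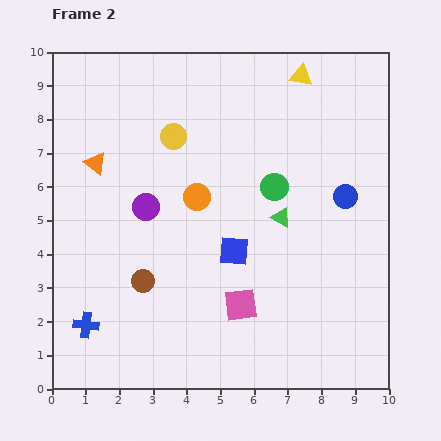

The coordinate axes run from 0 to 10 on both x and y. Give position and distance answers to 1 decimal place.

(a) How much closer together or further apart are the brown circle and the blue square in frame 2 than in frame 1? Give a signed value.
-1.4

Distance in frame 1: 4.2. Distance in frame 2: 2.8.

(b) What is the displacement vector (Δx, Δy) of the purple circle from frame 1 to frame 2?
(2.1, -1.1)

The purple circle was at (0.7, 6.5) in frame 1 and (2.8, 5.4) in frame 2.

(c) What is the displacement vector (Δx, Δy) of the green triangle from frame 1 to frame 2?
(-0.7, -0.5)

The green triangle was at (7.5, 5.6) in frame 1 and (6.8, 5.1) in frame 2.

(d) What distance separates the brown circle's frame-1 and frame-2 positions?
2.1

The brown circle moved from (2.6, 5.3) to (2.7, 3.2), a distance of √(0.1² + 2.1²) ≈ 2.1.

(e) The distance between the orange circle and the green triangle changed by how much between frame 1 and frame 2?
-0.7

Distance in frame 1: 3.3. Distance in frame 2: 2.6.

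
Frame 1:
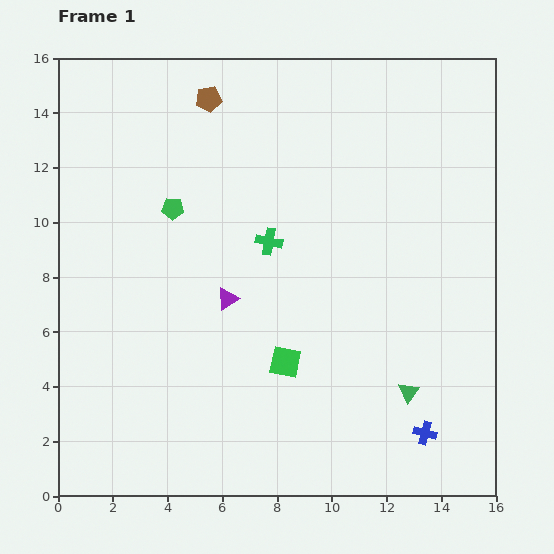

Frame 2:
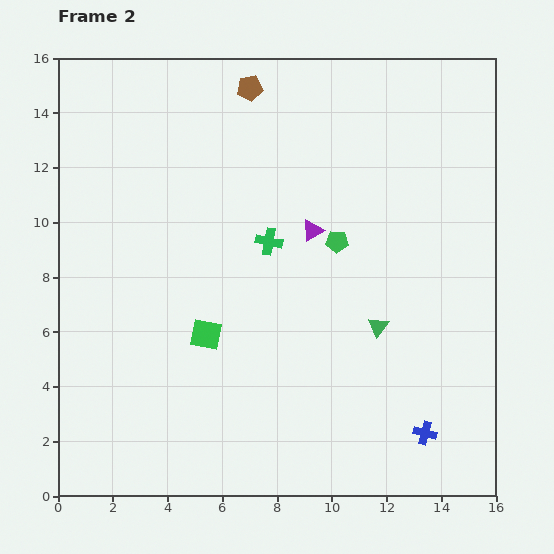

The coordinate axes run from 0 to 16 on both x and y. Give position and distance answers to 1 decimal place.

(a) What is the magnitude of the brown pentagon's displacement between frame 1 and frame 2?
1.6

The brown pentagon moved from (5.5, 14.5) to (7.0, 14.9), a distance of √(1.5² + 0.4²) ≈ 1.6.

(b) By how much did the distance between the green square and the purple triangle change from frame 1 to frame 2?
+2.3

Distance in frame 1: 3.1. Distance in frame 2: 5.4.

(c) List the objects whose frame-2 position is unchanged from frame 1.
the green cross, the blue cross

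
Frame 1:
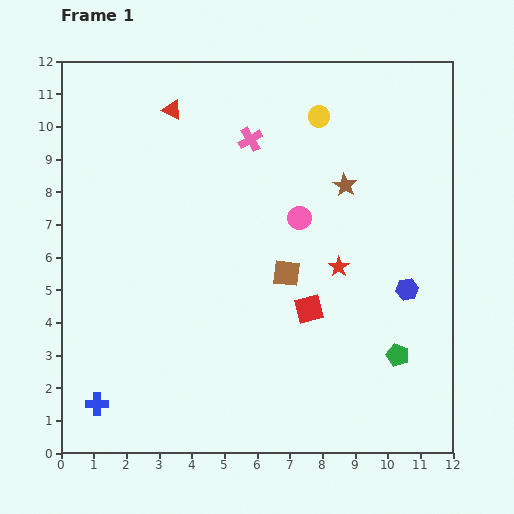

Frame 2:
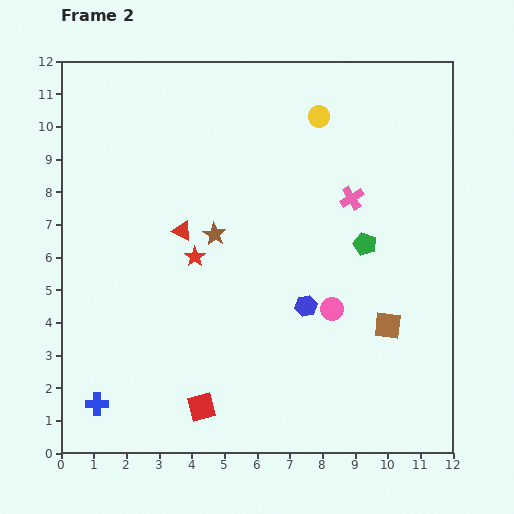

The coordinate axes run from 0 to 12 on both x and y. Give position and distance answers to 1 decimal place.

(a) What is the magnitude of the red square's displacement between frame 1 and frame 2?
4.5

The red square moved from (7.6, 4.4) to (4.3, 1.4), a distance of √(3.3² + 3.0²) ≈ 4.5.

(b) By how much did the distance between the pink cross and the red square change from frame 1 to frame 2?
+2.4

Distance in frame 1: 5.5. Distance in frame 2: 7.9.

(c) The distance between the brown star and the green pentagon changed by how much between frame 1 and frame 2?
-0.8

Distance in frame 1: 5.4. Distance in frame 2: 4.6.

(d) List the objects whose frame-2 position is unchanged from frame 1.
the blue cross, the yellow circle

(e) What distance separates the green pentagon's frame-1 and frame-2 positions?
3.5

The green pentagon moved from (10.3, 3.0) to (9.3, 6.4), a distance of √(1.0² + 3.4²) ≈ 3.5.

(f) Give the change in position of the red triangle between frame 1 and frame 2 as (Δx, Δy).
(0.3, -3.7)

The red triangle was at (3.4, 10.5) in frame 1 and (3.7, 6.8) in frame 2.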